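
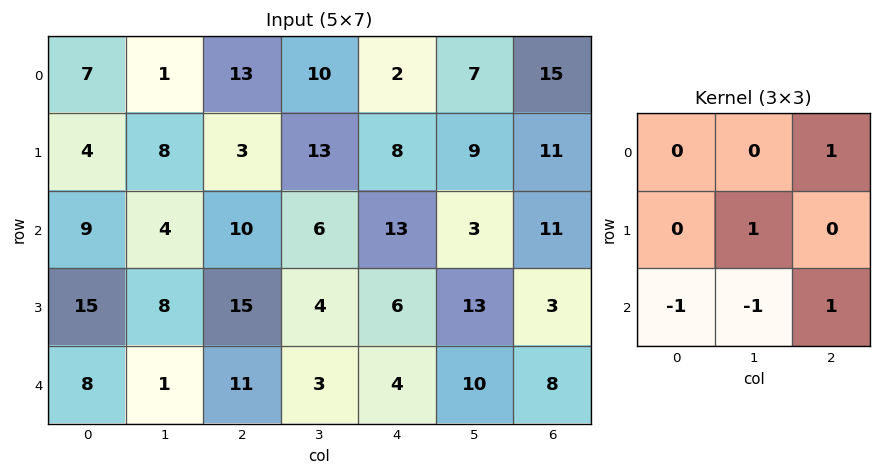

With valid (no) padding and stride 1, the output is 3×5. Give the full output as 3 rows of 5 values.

18 5 12 -1 19
-1 4 1 25 -2
20 12 7 12 18

Output[0,0]: The receptive field on the input at this output position is [7 1 13 / 4 8 3 / 9 4 10]. Elementwise product with the kernel and sum: 13·1 + 8·1 + 9·-1 + 4·-1 + 10·1.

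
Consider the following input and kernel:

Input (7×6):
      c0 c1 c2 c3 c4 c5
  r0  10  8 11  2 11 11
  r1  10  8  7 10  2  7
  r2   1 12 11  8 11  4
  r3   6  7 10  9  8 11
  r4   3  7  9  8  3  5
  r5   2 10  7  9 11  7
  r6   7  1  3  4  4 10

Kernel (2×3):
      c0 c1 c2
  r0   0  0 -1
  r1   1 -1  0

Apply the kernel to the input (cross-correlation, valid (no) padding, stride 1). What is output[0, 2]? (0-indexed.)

The receptive field on the input at this output position is [11 2 11 / 7 10 2]. Elementwise product with the kernel and sum: 11·-1 + 7·1 + 10·-1.

-14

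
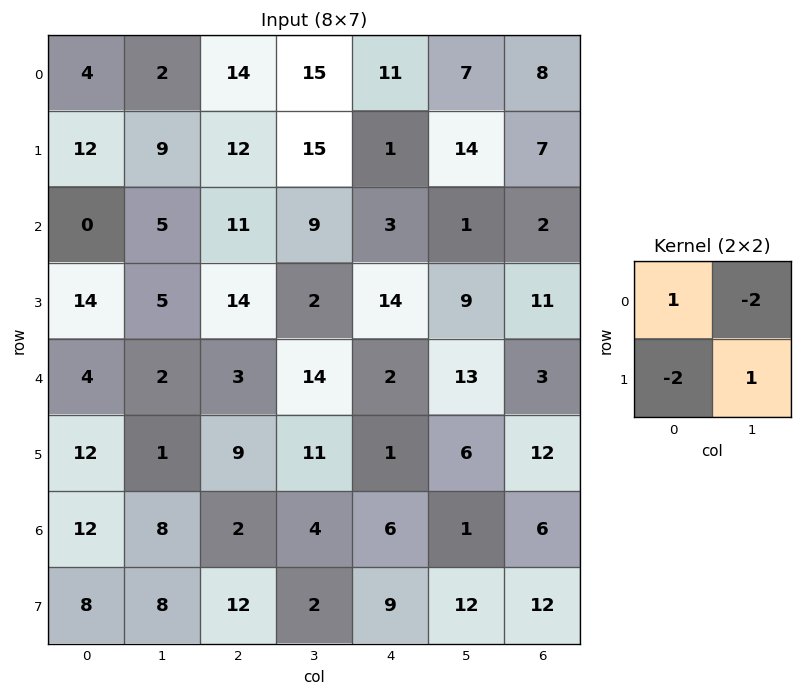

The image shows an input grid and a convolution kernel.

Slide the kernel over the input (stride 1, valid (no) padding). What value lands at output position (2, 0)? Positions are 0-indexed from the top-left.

-33

The receptive field on the input at this output position is [0 5 / 14 5]. Elementwise product with the kernel and sum: 0·1 + 5·-2 + 14·-2 + 5·1.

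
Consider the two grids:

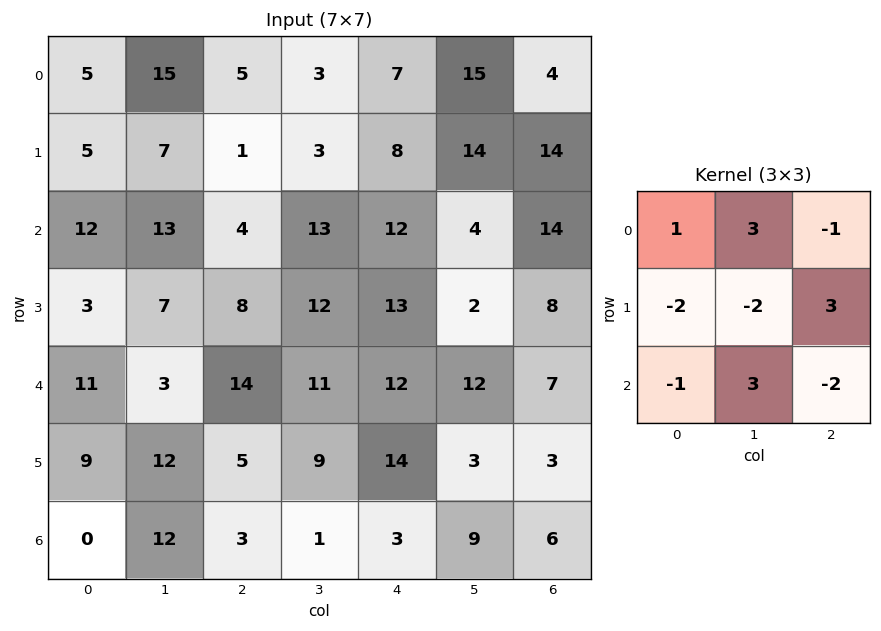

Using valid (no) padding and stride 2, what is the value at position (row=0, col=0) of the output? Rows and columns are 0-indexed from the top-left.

The receptive field on the input at this output position is [5 15 5 / 5 7 1 / 12 13 4]. Elementwise product with the kernel and sum: 5·1 + 15·3 + 5·-1 + 5·-2 + 7·-2 + 1·3 + 12·-1 + 13·3 + 4·-2.

43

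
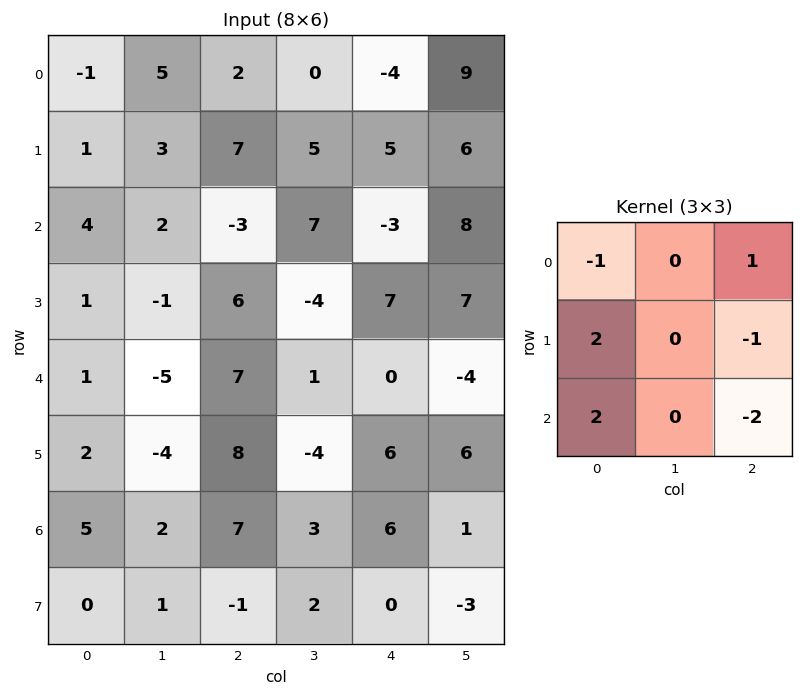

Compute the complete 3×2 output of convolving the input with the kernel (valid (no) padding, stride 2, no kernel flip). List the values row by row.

Output[0,0]: The receptive field on the input at this output position is [-1 5 2 / 1 3 7 / 4 2 -3]. Elementwise product with the kernel and sum: -1·-1 + 2·1 + 1·2 + 7·-1 + 4·2 + -3·-2.
Output[0,1]: The receptive field on the input at this output position is [2 0 -4 / 7 5 5 / -3 7 -3]. Elementwise product with the kernel and sum: 2·-1 + -4·1 + 7·2 + 5·-1 + -3·2 + -3·-2.

12 3
-23 19
-2 5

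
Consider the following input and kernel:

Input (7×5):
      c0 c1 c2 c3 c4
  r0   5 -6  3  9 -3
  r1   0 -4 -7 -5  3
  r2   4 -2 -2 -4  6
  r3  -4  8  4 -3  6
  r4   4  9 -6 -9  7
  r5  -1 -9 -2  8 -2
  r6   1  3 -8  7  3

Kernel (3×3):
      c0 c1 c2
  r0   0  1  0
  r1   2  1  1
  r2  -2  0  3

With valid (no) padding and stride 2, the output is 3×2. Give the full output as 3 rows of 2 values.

Output[0,0]: The receptive field on the input at this output position is [5 -6 3 / 0 -4 -7 / 4 -2 -2]. Elementwise product with the kernel and sum: -6·1 + 0·2 + -4·1 + -7·1 + 4·-2 + -2·3.
Output[0,1]: The receptive field on the input at this output position is [3 9 -3 / -7 -5 3 / -2 -4 6]. Elementwise product with the kernel and sum: 9·1 + -7·2 + -5·1 + 3·1 + -2·-2 + 6·3.

-31 15
-24 40
-30 18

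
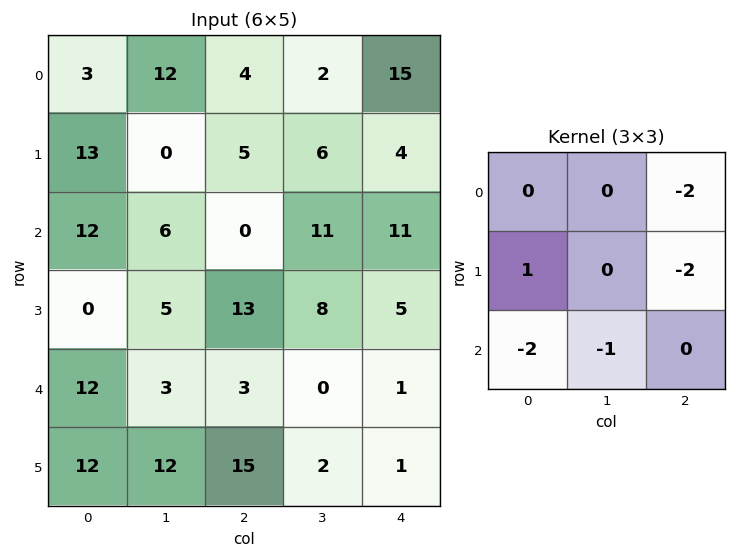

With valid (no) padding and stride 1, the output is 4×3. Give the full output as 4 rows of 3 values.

Output[0,0]: The receptive field on the input at this output position is [3 12 4 / 13 0 5 / 12 6 0]. Elementwise product with the kernel and sum: 4·-2 + 13·1 + 5·-2 + 12·-2 + 6·-1.

-35 -28 -44
-3 -51 -64
-53 -42 -25
-56 -52 -41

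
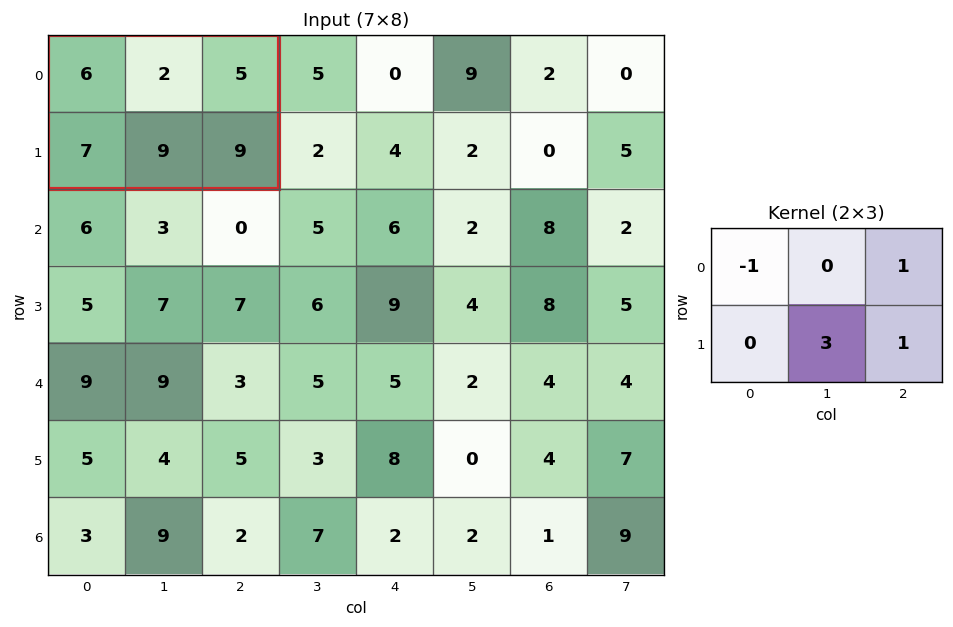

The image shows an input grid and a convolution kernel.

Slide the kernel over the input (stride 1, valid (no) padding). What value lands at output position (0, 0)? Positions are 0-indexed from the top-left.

35

The receptive field on the input at this output position is [6 2 5 / 7 9 9]. Elementwise product with the kernel and sum: 6·-1 + 5·1 + 9·3 + 9·1.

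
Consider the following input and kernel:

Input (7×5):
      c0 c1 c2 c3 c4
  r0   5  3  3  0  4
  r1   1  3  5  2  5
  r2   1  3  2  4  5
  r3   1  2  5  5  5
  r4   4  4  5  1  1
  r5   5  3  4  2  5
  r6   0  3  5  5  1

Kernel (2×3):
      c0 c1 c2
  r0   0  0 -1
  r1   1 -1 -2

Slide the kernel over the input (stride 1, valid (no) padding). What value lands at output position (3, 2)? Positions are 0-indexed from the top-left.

-3

The receptive field on the input at this output position is [5 5 5 / 5 1 1]. Elementwise product with the kernel and sum: 5·-1 + 5·1 + 1·-1 + 1·-2.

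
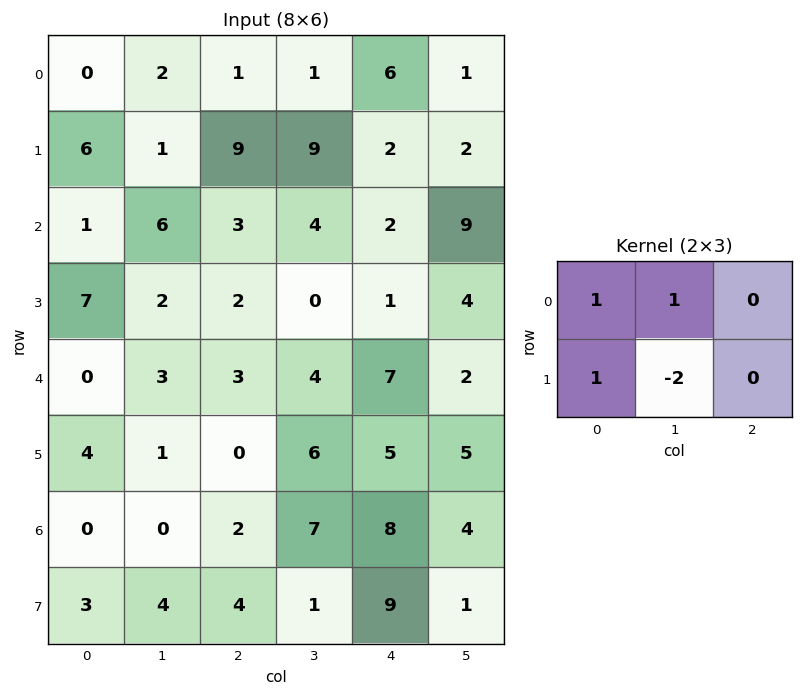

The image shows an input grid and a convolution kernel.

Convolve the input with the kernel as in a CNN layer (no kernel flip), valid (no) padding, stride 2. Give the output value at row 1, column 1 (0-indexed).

The receptive field on the input at this output position is [3 4 2 / 2 0 1]. Elementwise product with the kernel and sum: 3·1 + 4·1 + 2·1 + 0·-2.

9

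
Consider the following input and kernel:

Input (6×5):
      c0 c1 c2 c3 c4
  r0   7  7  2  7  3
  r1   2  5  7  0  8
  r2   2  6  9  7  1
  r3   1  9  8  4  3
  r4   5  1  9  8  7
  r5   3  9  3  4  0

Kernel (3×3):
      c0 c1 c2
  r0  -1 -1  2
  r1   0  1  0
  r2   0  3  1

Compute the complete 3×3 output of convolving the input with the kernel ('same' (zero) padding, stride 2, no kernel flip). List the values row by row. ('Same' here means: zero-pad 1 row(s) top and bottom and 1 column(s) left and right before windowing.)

18 23 27
22 25 2
40 13 0

Output[0,0]: The receptive field on the zero-padded input at this output position is [0 0 0 / 0 7 7 / 0 2 5]. Elementwise product with the kernel and sum: 0·-1 + 0·-1 + 0·2 + 7·1 + 2·3 + 5·1.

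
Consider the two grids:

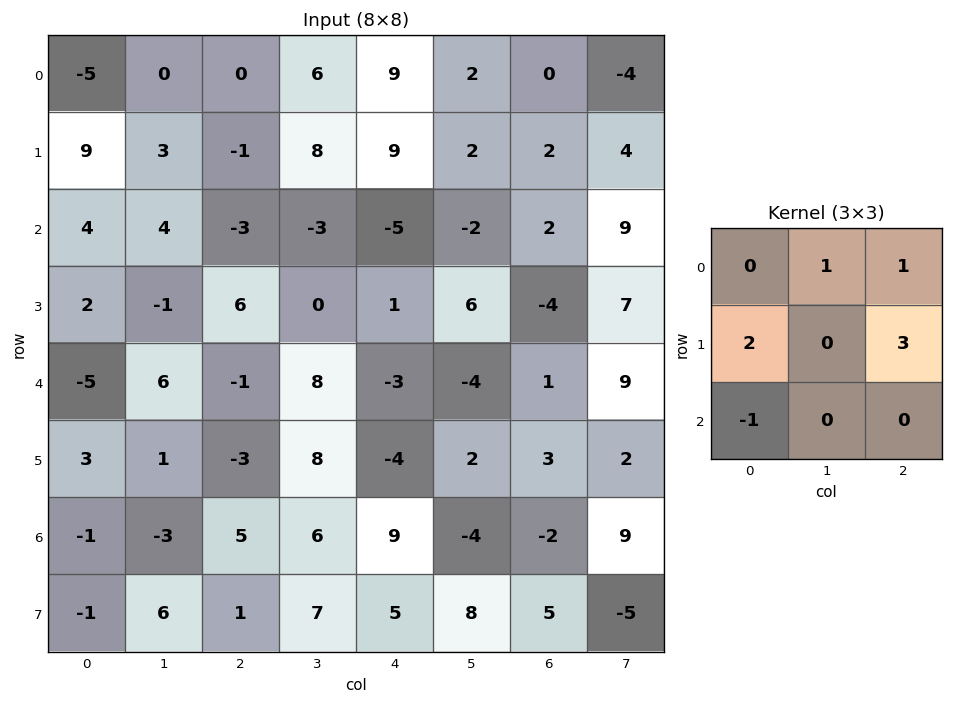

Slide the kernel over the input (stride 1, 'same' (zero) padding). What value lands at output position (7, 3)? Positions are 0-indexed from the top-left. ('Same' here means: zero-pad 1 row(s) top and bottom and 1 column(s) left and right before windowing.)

32

The receptive field on the zero-padded input at this output position is [5 6 9 / 1 7 5 / 0 0 0]. Elementwise product with the kernel and sum: 6·1 + 9·1 + 1·2 + 5·3 + 0·-1.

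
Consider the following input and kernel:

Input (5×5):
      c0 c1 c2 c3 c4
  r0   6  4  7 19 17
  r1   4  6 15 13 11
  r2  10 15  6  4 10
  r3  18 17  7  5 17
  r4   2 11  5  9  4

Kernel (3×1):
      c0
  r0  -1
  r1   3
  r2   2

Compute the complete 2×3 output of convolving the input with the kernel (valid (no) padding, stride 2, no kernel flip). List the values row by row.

26 50 36
48 25 49

Output[0,0]: The receptive field on the input at this output position is [6 / 4 / 10]. Elementwise product with the kernel and sum: 6·-1 + 4·3 + 10·2.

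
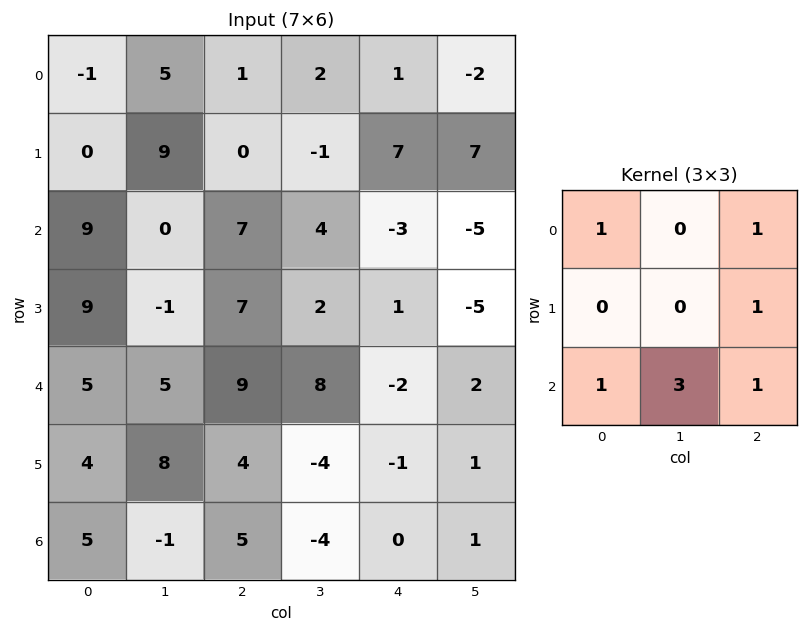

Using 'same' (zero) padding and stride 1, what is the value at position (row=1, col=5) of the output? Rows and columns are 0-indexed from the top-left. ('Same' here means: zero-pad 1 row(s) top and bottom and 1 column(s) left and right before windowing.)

-17

The receptive field on the zero-padded input at this output position is [1 -2 0 / 7 7 0 / -3 -5 0]. Elementwise product with the kernel and sum: 1·1 + 0·1 + 0·1 + -3·1 + -5·3 + 0·1.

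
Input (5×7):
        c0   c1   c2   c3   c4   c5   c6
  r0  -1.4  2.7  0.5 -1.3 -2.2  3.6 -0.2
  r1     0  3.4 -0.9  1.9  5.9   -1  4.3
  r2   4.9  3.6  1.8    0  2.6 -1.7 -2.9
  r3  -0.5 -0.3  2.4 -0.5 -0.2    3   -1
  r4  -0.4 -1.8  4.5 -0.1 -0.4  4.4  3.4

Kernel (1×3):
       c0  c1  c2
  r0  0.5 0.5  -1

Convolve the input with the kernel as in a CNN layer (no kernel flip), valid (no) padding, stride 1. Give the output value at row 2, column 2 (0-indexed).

The receptive field on the input at this output position is [1.8 0 2.6]. Elementwise product with the kernel and sum: 1.8·0.5 + 0·0.5 + 2.6·-1.

-1.7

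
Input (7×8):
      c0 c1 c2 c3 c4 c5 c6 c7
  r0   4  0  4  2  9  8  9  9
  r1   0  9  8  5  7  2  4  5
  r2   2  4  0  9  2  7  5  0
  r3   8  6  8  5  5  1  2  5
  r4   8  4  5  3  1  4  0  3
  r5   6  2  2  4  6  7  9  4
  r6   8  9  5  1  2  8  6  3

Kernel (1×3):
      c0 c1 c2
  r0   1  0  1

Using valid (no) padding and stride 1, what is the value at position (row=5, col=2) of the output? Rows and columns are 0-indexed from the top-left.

8

The receptive field on the input at this output position is [2 4 6]. Elementwise product with the kernel and sum: 2·1 + 6·1.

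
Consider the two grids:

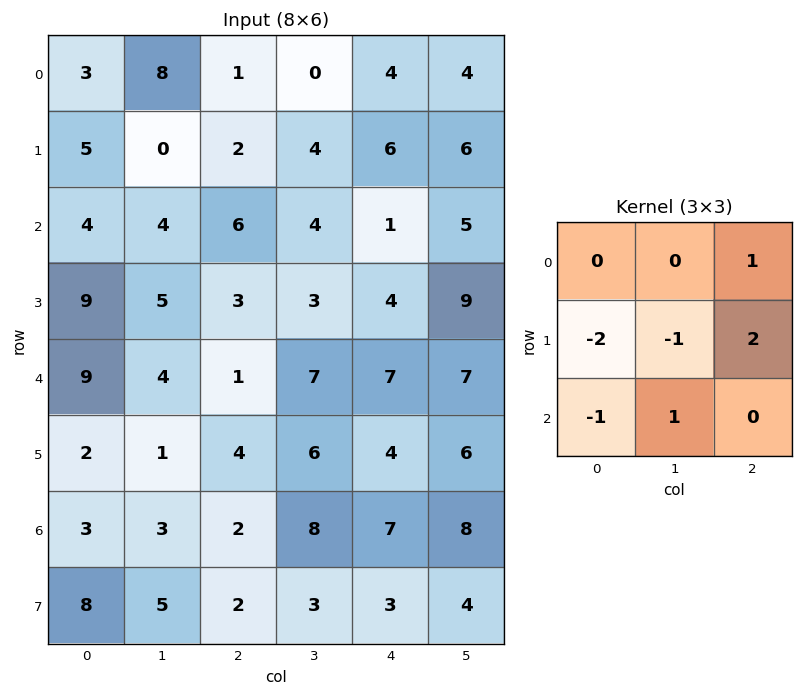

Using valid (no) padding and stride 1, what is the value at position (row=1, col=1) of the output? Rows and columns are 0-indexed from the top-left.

-4

The receptive field on the input at this output position is [0 2 4 / 4 6 4 / 5 3 3]. Elementwise product with the kernel and sum: 4·1 + 4·-2 + 6·-1 + 4·2 + 5·-1 + 3·1.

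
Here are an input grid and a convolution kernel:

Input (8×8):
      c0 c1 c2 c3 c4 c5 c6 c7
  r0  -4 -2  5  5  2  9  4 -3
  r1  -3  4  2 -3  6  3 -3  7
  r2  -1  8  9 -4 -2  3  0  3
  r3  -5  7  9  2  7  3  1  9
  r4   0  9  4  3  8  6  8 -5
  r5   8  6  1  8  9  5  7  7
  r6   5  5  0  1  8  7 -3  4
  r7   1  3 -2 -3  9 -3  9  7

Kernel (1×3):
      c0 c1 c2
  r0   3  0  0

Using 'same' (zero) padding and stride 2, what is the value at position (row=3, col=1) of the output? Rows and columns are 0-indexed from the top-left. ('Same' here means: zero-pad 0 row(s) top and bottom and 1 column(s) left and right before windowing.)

15

The receptive field on the zero-padded input at this output position is [5 0 1]. Elementwise product with the kernel and sum: 5·3.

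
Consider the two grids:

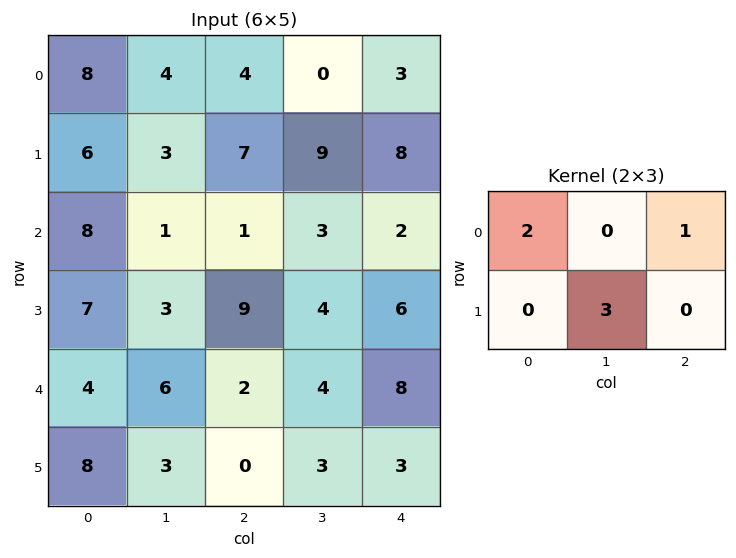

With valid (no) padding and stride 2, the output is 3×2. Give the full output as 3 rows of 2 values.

Output[0,0]: The receptive field on the input at this output position is [8 4 4 / 6 3 7]. Elementwise product with the kernel and sum: 8·2 + 4·1 + 3·3.

29 38
26 16
19 21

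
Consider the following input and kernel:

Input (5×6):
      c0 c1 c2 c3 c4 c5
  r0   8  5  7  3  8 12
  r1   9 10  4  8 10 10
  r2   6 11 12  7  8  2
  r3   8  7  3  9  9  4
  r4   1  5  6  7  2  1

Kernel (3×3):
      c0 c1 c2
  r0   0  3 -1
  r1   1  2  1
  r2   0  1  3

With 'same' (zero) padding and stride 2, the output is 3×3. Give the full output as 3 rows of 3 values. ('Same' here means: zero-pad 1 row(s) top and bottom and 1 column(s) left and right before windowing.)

Output[0,0]: The receptive field on the zero-padded input at this output position is [0 0 0 / 0 8 5 / 0 9 10]. Elementwise product with the kernel and sum: 0·3 + 0·-1 + 0·1 + 8·2 + 5·1 + 9·1 + 10·3.

60 50 71
69 76 66
24 24 35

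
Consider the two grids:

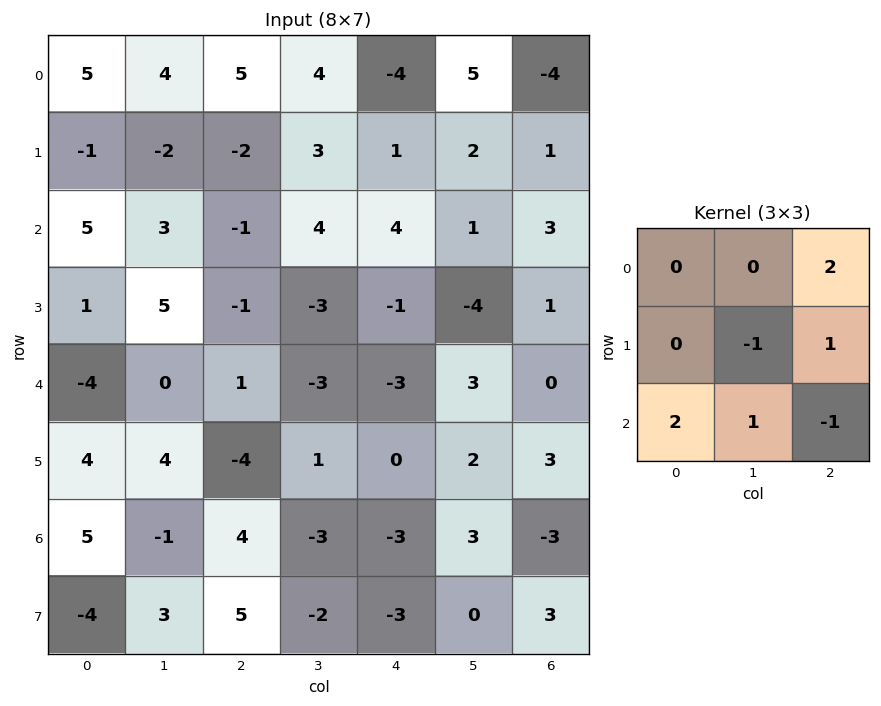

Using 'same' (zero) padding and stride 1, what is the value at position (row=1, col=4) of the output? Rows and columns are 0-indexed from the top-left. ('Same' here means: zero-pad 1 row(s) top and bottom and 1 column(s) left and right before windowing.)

The receptive field on the zero-padded input at this output position is [4 -4 5 / 3 1 2 / 4 4 1]. Elementwise product with the kernel and sum: 5·2 + 1·-1 + 2·1 + 4·2 + 4·1 + 1·-1.

22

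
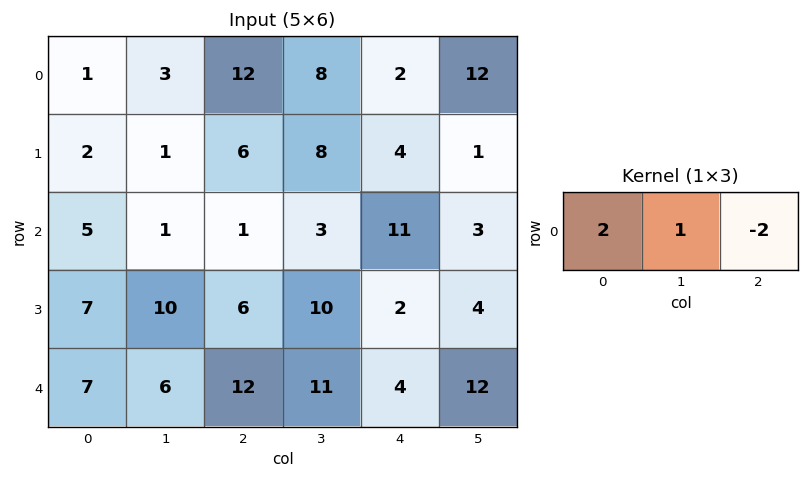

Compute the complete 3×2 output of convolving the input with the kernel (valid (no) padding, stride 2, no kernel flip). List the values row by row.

-19 28
9 -17
-4 27

Output[0,0]: The receptive field on the input at this output position is [1 3 12]. Elementwise product with the kernel and sum: 1·2 + 3·1 + 12·-2.
Output[0,1]: The receptive field on the input at this output position is [12 8 2]. Elementwise product with the kernel and sum: 12·2 + 8·1 + 2·-2.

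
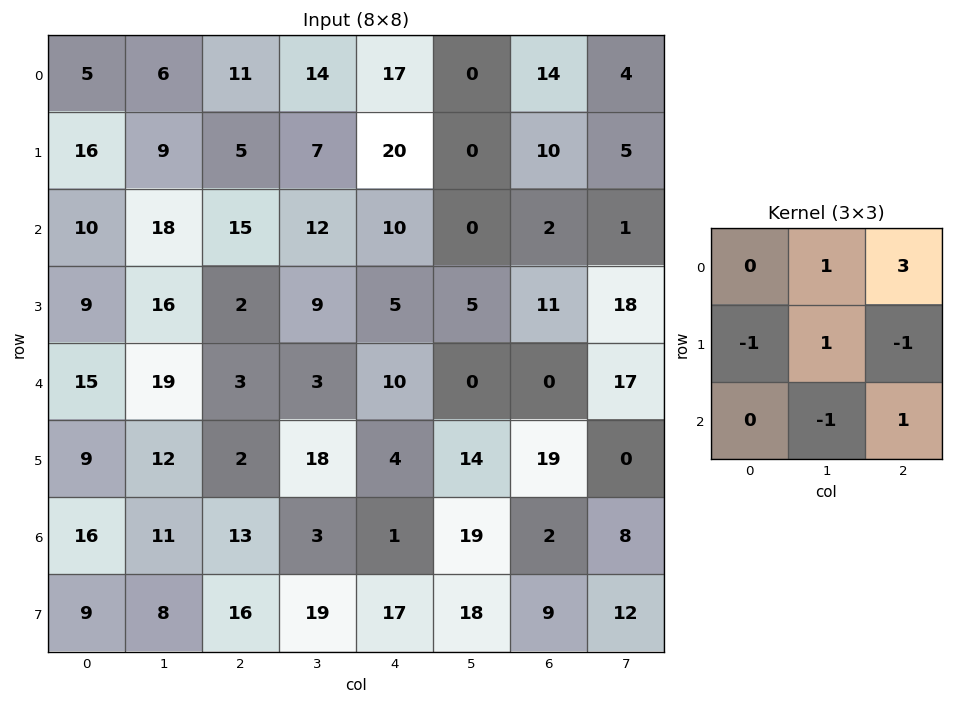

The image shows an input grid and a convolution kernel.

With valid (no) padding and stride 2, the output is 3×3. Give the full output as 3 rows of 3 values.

Output[0,0]: The receptive field on the input at this output position is [5 6 11 / 16 9 5 / 10 18 15]. Elementwise product with the kernel and sum: 6·1 + 11·3 + 16·-1 + 9·1 + 5·-1 + 18·-1 + 15·1.

24 45 14
52 51 -5
31 43 -26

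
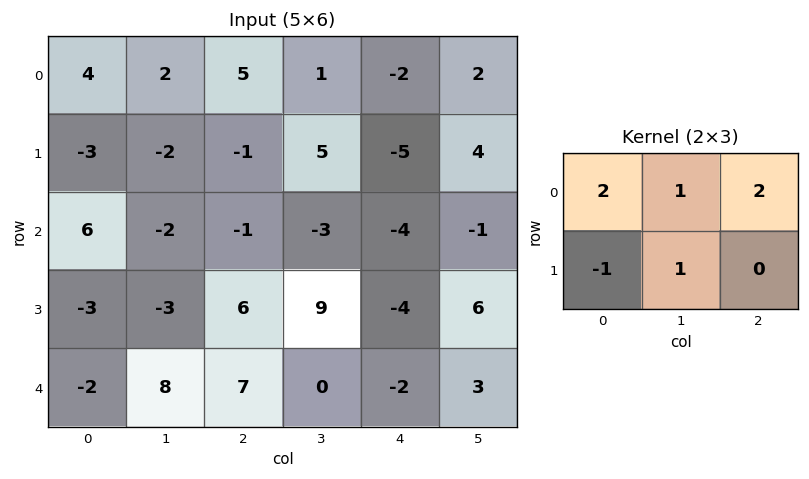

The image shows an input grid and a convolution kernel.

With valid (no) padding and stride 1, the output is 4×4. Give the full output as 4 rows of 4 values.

Output[0,0]: The receptive field on the input at this output position is [4 2 5 / -3 -2 -1]. Elementwise product with the kernel and sum: 4·2 + 2·1 + 5·2 + -3·-1 + -2·1.

21 12 13 -6
-18 6 -9 12
8 -2 -10 -25
13 17 6 24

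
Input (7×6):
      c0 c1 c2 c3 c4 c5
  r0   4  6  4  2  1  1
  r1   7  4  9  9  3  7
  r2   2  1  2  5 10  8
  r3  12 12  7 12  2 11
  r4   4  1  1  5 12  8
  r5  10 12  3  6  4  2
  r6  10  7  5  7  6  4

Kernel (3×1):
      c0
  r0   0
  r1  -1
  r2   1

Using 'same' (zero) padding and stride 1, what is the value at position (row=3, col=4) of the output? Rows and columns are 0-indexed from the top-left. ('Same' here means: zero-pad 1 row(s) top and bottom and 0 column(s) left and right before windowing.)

10

The receptive field on the zero-padded input at this output position is [10 / 2 / 12]. Elementwise product with the kernel and sum: 2·-1 + 12·1.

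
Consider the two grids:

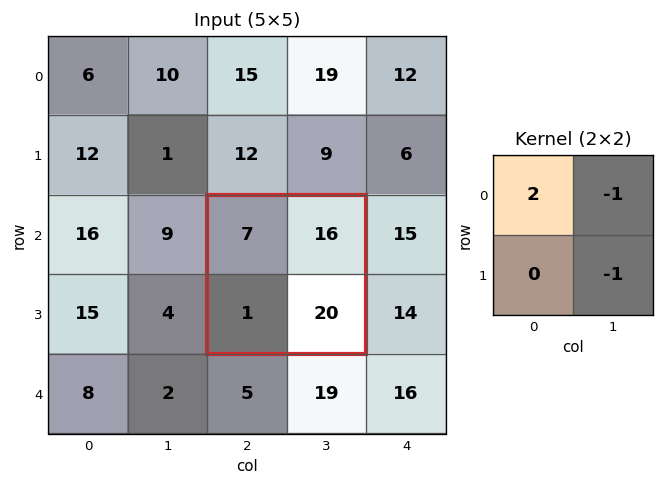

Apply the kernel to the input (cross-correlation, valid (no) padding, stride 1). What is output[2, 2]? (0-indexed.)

The receptive field on the input at this output position is [7 16 / 1 20]. Elementwise product with the kernel and sum: 7·2 + 16·-1 + 20·-1.

-22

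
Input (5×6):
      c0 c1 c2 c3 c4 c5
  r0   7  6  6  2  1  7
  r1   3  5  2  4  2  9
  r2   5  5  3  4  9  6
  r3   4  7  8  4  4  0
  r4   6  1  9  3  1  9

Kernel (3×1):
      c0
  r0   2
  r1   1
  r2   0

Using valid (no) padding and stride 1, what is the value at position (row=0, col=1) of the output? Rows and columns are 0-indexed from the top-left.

The receptive field on the input at this output position is [6 / 5 / 5]. Elementwise product with the kernel and sum: 6·2 + 5·1.

17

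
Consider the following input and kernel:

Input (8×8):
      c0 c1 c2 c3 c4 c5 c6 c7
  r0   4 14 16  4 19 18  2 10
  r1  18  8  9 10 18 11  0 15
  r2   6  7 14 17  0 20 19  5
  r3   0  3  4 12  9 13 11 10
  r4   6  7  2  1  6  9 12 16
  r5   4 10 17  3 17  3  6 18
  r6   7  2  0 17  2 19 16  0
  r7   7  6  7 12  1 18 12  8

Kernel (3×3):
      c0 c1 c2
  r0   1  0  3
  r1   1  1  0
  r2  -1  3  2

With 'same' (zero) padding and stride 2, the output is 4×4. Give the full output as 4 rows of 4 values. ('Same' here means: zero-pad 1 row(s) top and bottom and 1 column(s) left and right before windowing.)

74 69 89 39
36 92 101 135
47 95 112 115
70 60 58 126

Output[0,0]: The receptive field on the zero-padded input at this output position is [0 0 0 / 0 4 14 / 0 18 8]. Elementwise product with the kernel and sum: 0·1 + 0·3 + 0·1 + 4·1 + 0·-1 + 18·3 + 8·2.
Output[0,1]: The receptive field on the zero-padded input at this output position is [0 0 0 / 14 16 4 / 8 9 10]. Elementwise product with the kernel and sum: 0·1 + 0·3 + 14·1 + 16·1 + 8·-1 + 9·3 + 10·2.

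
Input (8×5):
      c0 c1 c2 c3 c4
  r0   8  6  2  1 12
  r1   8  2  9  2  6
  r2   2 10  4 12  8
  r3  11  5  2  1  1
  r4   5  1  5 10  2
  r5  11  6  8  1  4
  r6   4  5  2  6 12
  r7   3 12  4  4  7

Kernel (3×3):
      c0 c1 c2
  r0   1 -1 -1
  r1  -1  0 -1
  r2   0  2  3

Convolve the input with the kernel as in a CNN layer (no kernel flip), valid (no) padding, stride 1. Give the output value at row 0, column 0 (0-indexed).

15

The receptive field on the input at this output position is [8 6 2 / 8 2 9 / 2 10 4]. Elementwise product with the kernel and sum: 8·1 + 6·-1 + 2·-1 + 8·-1 + 9·-1 + 10·2 + 4·3.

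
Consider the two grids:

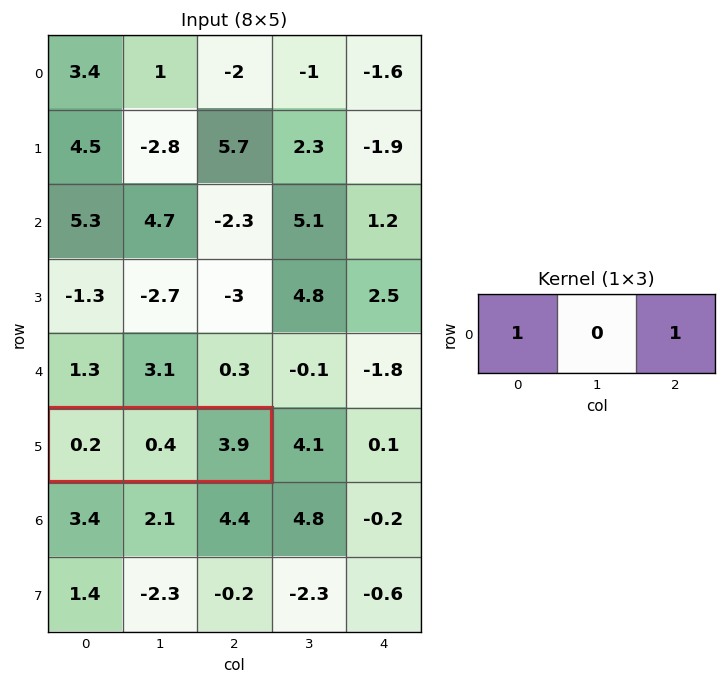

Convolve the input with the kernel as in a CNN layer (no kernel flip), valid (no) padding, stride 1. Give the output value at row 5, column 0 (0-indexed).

The receptive field on the input at this output position is [0.2 0.4 3.9]. Elementwise product with the kernel and sum: 0.2·1 + 3.9·1.

4.1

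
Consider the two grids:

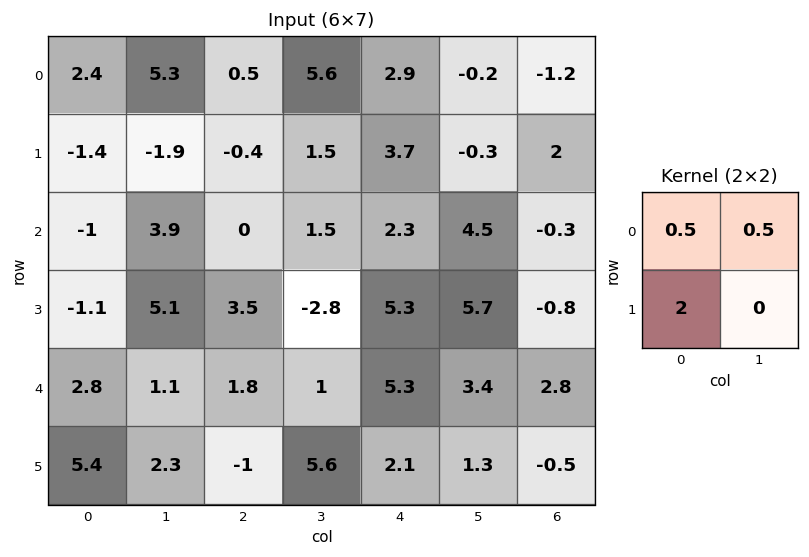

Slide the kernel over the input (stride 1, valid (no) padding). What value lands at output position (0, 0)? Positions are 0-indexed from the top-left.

The receptive field on the input at this output position is [2.4 5.3 / -1.4 -1.9]. Elementwise product with the kernel and sum: 2.4·0.5 + 5.3·0.5 + -1.4·2.

1.05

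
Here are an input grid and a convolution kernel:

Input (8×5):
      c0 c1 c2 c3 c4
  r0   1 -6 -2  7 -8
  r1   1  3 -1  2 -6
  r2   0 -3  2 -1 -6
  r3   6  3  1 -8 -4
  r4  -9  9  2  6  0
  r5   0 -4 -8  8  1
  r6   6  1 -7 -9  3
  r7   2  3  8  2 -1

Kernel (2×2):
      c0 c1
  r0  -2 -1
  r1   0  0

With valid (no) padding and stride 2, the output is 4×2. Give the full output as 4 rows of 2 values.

4 -3
3 -3
9 -10
-13 23

Output[0,0]: The receptive field on the input at this output position is [1 -6 / 1 3]. Elementwise product with the kernel and sum: 1·-2 + -6·-1.
Output[0,1]: The receptive field on the input at this output position is [-2 7 / -1 2]. Elementwise product with the kernel and sum: -2·-2 + 7·-1.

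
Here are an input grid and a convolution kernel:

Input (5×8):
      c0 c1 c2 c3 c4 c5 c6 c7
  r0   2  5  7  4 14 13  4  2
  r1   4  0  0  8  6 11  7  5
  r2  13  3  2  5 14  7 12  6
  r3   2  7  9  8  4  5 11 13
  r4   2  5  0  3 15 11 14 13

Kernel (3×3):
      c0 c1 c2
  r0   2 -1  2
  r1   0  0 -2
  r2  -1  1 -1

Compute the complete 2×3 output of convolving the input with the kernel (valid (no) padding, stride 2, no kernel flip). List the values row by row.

1 15 -10
12 7 5

Output[0,0]: The receptive field on the input at this output position is [2 5 7 / 4 0 0 / 13 3 2]. Elementwise product with the kernel and sum: 2·2 + 5·-1 + 7·2 + 0·-2 + 13·-1 + 3·1 + 2·-1.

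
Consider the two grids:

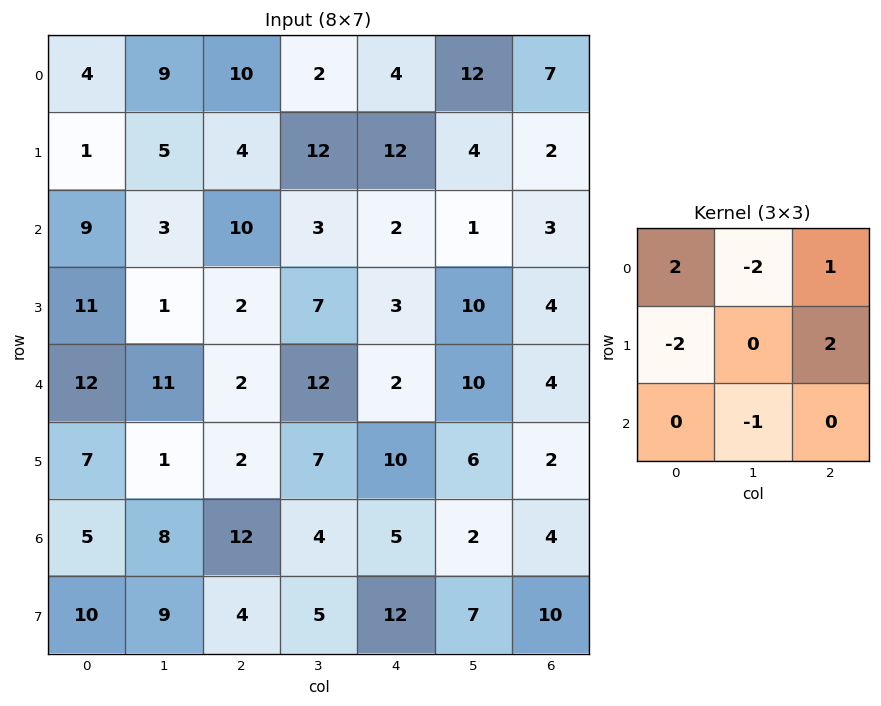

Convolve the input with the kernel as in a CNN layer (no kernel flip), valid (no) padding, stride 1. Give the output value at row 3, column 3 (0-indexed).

4

The receptive field on the input at this output position is [7 3 10 / 12 2 10 / 7 10 6]. Elementwise product with the kernel and sum: 7·2 + 3·-2 + 10·1 + 12·-2 + 10·2 + 10·-1.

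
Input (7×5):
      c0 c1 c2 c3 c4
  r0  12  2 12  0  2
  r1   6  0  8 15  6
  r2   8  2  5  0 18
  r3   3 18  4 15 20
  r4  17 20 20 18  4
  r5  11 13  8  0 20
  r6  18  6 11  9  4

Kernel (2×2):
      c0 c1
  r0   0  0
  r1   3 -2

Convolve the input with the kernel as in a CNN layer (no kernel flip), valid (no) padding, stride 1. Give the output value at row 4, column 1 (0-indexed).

23

The receptive field on the input at this output position is [20 20 / 13 8]. Elementwise product with the kernel and sum: 13·3 + 8·-2.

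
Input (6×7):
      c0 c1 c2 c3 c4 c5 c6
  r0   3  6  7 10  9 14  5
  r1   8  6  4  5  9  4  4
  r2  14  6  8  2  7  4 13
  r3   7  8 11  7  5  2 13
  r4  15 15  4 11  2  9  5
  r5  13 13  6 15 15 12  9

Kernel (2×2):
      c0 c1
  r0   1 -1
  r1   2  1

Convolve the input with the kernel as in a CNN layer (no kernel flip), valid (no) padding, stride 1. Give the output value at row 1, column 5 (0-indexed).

21

The receptive field on the input at this output position is [4 4 / 4 13]. Elementwise product with the kernel and sum: 4·1 + 4·-1 + 4·2 + 13·1.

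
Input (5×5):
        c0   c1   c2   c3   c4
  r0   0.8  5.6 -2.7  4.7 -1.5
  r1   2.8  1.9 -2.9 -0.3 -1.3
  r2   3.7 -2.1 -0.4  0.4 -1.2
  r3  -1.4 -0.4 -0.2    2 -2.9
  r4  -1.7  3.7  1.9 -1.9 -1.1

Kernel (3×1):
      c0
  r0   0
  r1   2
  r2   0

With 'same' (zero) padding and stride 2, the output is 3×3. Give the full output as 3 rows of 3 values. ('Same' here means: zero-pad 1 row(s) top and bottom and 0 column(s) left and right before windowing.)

Output[0,0]: The receptive field on the zero-padded input at this output position is [0 / 0.8 / 2.8]. Elementwise product with the kernel and sum: 0.8·2.

1.6 -5.4 -3
7.4 -0.8 -2.4
-3.4 3.8 -2.2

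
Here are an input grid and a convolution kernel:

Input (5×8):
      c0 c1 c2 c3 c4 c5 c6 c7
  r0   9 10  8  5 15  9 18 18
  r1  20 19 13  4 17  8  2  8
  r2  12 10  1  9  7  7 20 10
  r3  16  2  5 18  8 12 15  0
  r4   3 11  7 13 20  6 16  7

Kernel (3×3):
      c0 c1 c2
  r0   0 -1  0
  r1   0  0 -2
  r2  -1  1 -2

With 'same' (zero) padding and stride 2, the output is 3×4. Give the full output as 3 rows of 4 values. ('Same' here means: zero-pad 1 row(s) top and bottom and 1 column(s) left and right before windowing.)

-38 -24 -21 -58
-28 -64 -65 -19
-38 -31 -20 -29

Output[0,0]: The receptive field on the zero-padded input at this output position is [0 0 0 / 0 9 10 / 0 20 19]. Elementwise product with the kernel and sum: 0·-1 + 10·-2 + 0·-1 + 20·1 + 19·-2.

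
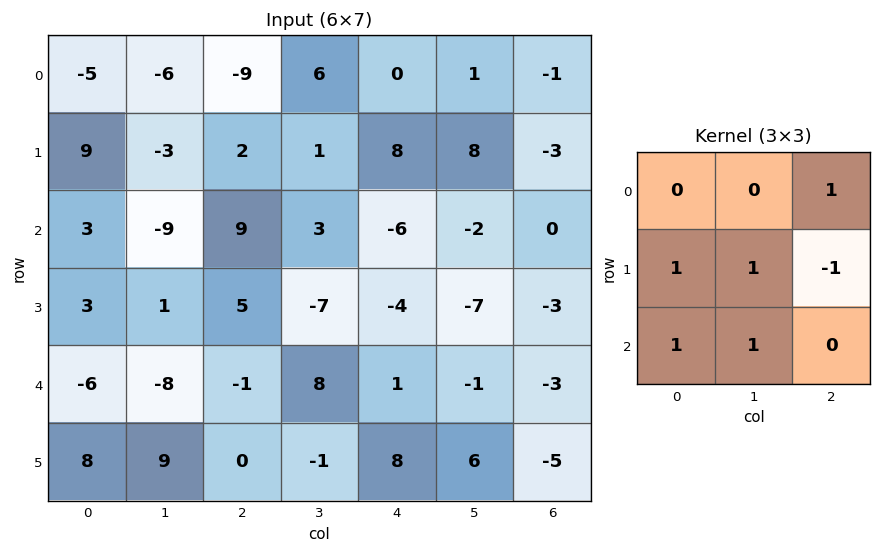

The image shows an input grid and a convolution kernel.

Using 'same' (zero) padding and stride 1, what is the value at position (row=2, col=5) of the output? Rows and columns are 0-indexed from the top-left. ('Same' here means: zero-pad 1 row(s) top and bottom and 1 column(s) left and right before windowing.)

-22

The receptive field on the zero-padded input at this output position is [8 8 -3 / -6 -2 0 / -4 -7 -3]. Elementwise product with the kernel and sum: -3·1 + -6·1 + -2·1 + 0·-1 + -4·1 + -7·1.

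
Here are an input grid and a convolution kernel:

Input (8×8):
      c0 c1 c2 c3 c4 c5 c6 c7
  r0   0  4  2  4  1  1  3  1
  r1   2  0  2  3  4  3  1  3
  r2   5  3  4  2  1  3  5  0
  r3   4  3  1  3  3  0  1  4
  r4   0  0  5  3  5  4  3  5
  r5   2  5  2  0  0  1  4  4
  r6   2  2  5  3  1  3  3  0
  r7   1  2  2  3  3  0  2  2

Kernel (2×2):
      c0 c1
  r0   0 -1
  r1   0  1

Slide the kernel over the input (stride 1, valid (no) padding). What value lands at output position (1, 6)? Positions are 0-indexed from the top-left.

-3

The receptive field on the input at this output position is [1 3 / 5 0]. Elementwise product with the kernel and sum: 3·-1 + 0·1.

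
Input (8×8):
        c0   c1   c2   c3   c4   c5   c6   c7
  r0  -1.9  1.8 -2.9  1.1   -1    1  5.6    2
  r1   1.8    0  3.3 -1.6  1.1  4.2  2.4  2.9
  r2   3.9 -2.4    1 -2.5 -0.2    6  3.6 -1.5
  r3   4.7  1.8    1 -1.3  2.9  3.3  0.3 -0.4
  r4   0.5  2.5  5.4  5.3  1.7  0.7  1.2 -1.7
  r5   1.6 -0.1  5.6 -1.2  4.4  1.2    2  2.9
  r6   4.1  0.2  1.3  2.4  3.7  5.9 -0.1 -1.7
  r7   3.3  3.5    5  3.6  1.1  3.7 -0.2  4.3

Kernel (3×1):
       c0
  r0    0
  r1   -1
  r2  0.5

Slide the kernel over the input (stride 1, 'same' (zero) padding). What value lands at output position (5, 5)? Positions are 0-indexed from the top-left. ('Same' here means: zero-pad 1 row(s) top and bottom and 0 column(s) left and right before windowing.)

1.75

The receptive field on the zero-padded input at this output position is [0.7 / 1.2 / 5.9]. Elementwise product with the kernel and sum: 1.2·-1 + 5.9·0.5.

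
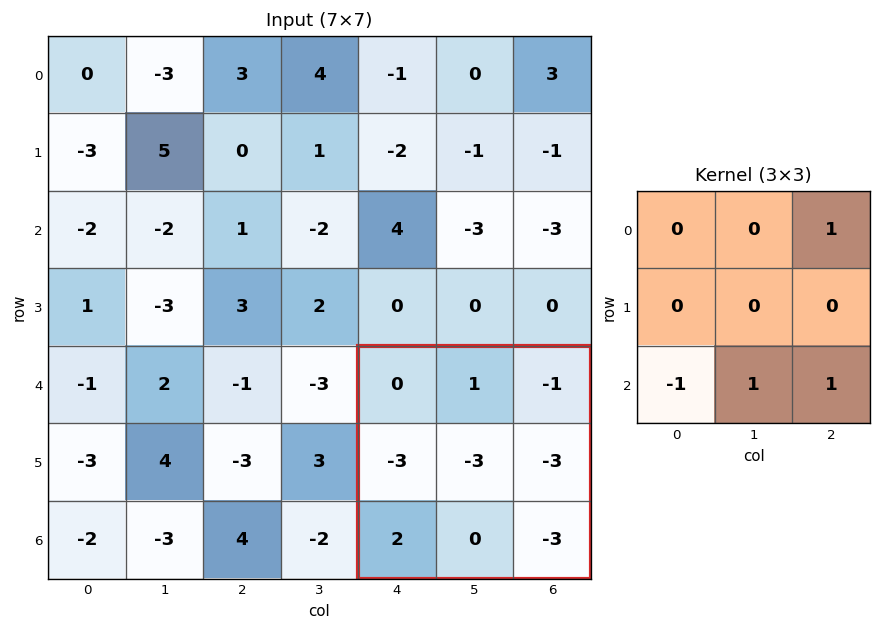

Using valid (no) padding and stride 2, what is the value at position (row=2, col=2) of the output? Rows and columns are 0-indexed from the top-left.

-6

The receptive field on the input at this output position is [0 1 -1 / -3 -3 -3 / 2 0 -3]. Elementwise product with the kernel and sum: -1·1 + 2·-1 + 0·1 + -3·1.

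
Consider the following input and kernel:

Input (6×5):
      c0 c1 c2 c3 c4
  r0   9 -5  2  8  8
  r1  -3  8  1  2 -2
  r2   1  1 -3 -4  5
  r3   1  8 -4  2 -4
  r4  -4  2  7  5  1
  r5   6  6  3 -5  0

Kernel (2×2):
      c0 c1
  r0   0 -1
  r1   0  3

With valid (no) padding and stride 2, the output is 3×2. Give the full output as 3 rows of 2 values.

29 -2
23 10
16 -20

Output[0,0]: The receptive field on the input at this output position is [9 -5 / -3 8]. Elementwise product with the kernel and sum: -5·-1 + 8·3.
Output[0,1]: The receptive field on the input at this output position is [2 8 / 1 2]. Elementwise product with the kernel and sum: 8·-1 + 2·3.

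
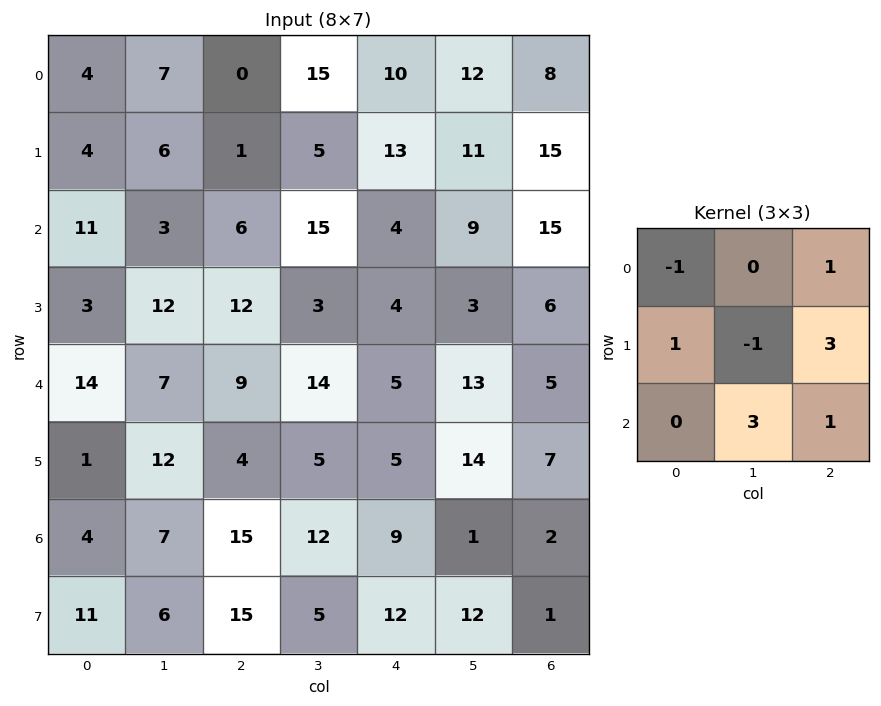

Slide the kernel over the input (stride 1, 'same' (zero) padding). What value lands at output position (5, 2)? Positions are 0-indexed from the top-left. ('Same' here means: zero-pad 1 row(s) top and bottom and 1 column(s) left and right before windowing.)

87

The receptive field on the zero-padded input at this output position is [7 9 14 / 12 4 5 / 7 15 12]. Elementwise product with the kernel and sum: 7·-1 + 14·1 + 12·1 + 4·-1 + 5·3 + 15·3 + 12·1.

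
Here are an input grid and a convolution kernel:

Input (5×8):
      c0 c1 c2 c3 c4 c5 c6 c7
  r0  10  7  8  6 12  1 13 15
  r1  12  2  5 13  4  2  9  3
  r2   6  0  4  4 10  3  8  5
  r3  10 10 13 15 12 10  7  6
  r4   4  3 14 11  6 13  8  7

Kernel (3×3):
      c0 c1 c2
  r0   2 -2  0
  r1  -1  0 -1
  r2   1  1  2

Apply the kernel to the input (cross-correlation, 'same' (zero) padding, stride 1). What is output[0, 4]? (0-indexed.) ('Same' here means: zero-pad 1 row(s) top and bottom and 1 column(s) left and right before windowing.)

14

The receptive field on the zero-padded input at this output position is [0 0 0 / 6 12 1 / 13 4 2]. Elementwise product with the kernel and sum: 0·2 + 0·-2 + 6·-1 + 1·-1 + 13·1 + 4·1 + 2·2.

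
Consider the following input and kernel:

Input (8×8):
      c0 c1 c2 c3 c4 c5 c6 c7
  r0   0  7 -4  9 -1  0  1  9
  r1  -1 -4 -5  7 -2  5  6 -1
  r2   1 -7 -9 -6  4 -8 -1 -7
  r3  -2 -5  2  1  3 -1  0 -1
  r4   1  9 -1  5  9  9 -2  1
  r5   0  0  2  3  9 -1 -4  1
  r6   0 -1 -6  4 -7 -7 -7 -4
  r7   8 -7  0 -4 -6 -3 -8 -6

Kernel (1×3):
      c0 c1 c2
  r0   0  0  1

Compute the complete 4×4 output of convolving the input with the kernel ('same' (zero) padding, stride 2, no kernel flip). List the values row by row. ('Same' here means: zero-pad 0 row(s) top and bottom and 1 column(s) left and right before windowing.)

7 9 0 9
-7 -6 -8 -7
9 5 9 1
-1 4 -7 -4

Output[0,0]: The receptive field on the zero-padded input at this output position is [0 0 7]. Elementwise product with the kernel and sum: 7·1.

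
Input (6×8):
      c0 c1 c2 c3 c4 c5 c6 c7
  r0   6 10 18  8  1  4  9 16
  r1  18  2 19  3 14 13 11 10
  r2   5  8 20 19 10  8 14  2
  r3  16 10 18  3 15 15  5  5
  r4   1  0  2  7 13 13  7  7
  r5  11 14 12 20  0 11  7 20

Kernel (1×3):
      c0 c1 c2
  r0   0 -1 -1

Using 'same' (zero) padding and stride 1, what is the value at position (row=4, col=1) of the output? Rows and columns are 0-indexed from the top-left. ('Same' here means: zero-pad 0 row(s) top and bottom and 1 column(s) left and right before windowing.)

The receptive field on the zero-padded input at this output position is [1 0 2]. Elementwise product with the kernel and sum: 0·-1 + 2·-1.

-2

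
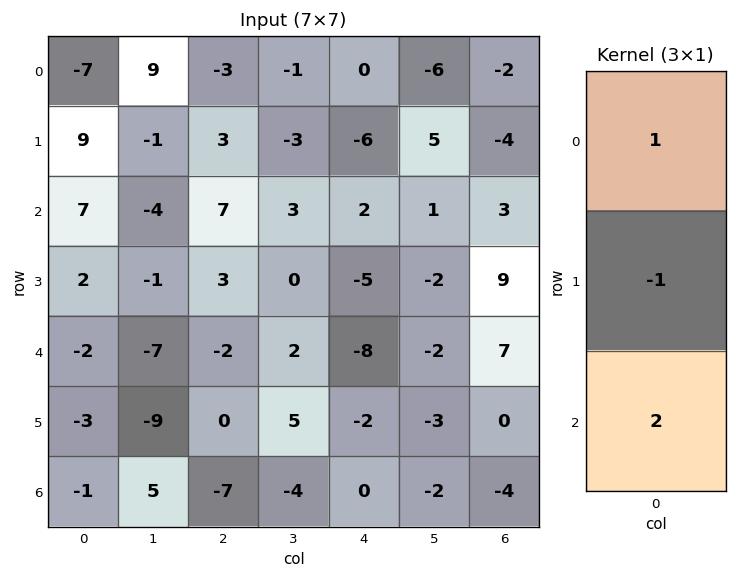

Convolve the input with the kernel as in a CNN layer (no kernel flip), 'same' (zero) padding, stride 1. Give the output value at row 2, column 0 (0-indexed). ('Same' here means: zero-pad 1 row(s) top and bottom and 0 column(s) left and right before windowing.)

The receptive field on the zero-padded input at this output position is [9 / 7 / 2]. Elementwise product with the kernel and sum: 9·1 + 7·-1 + 2·2.

6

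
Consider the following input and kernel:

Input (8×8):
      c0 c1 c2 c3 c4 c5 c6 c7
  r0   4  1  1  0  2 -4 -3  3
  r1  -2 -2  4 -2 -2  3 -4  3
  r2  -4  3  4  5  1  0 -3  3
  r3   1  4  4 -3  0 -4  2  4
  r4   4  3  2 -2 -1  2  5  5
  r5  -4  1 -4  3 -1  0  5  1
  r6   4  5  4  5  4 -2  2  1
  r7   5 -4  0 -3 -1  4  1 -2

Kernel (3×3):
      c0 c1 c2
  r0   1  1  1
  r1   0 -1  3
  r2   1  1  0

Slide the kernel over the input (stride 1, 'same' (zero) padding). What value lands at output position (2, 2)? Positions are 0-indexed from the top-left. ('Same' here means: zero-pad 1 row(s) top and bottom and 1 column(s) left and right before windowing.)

19

The receptive field on the zero-padded input at this output position is [-2 4 -2 / 3 4 5 / 4 4 -3]. Elementwise product with the kernel and sum: -2·1 + 4·1 + -2·1 + 4·-1 + 5·3 + 4·1 + 4·1.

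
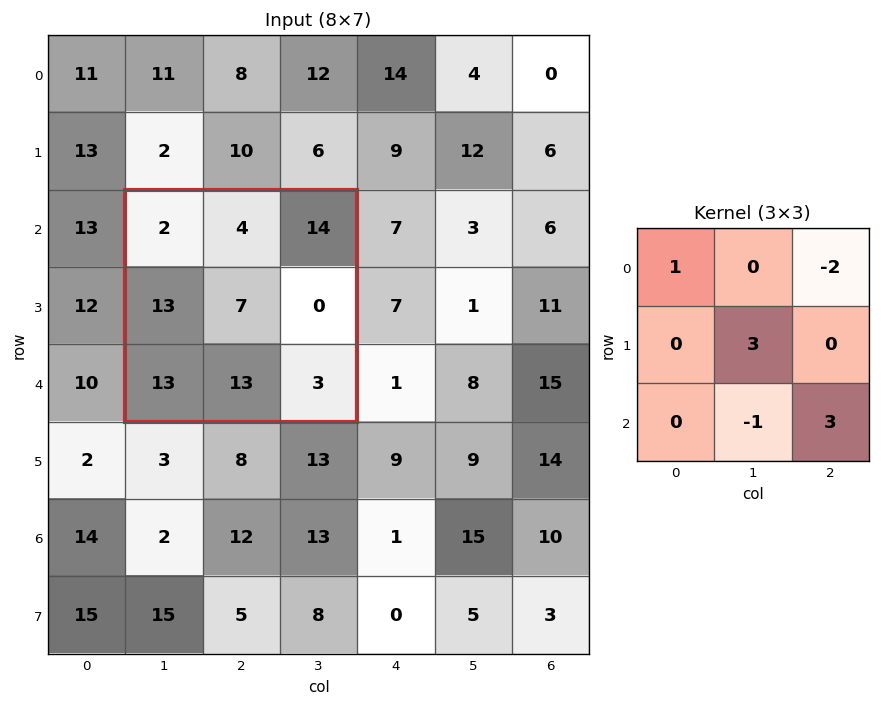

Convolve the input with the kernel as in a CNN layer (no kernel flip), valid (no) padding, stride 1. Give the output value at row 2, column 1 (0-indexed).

-9

The receptive field on the input at this output position is [2 4 14 / 13 7 0 / 13 13 3]. Elementwise product with the kernel and sum: 2·1 + 14·-2 + 7·3 + 13·-1 + 3·3.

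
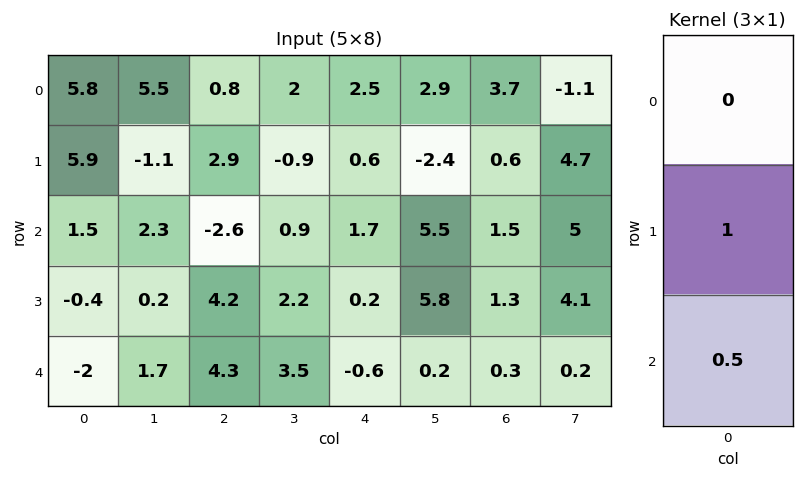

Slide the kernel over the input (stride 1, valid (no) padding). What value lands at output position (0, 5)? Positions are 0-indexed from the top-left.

0.35

The receptive field on the input at this output position is [2.9 / -2.4 / 5.5]. Elementwise product with the kernel and sum: -2.4·1 + 5.5·0.5.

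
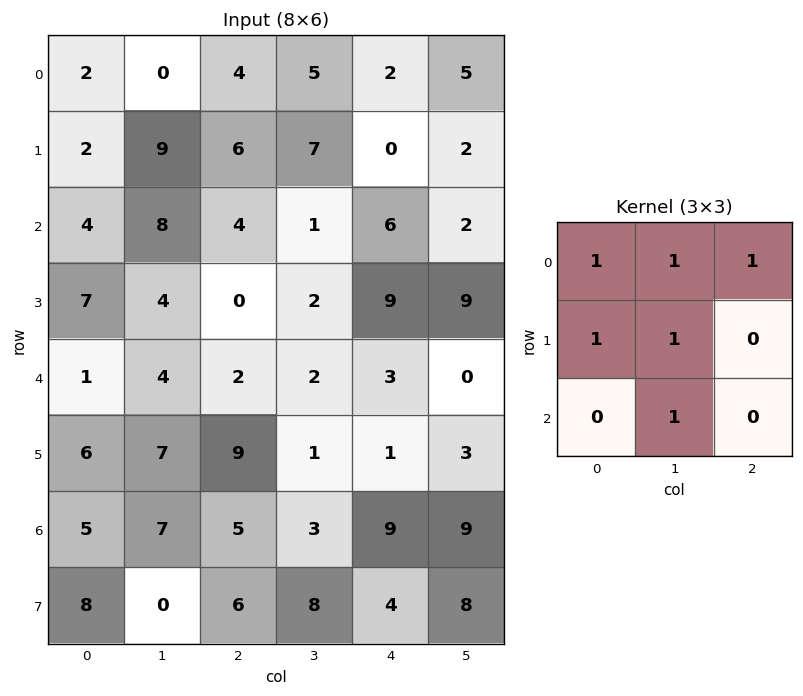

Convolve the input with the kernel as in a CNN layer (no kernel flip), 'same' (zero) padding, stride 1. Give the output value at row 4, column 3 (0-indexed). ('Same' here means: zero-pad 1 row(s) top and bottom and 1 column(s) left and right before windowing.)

16

The receptive field on the zero-padded input at this output position is [0 2 9 / 2 2 3 / 9 1 1]. Elementwise product with the kernel and sum: 0·1 + 2·1 + 9·1 + 2·1 + 2·1 + 1·1.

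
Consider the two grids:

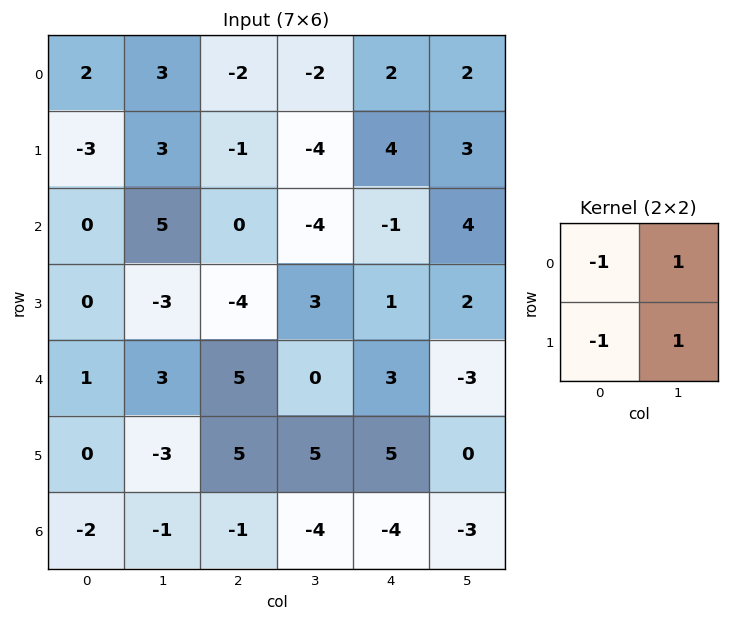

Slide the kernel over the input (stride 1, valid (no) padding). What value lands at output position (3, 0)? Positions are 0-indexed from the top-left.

-1

The receptive field on the input at this output position is [0 -3 / 1 3]. Elementwise product with the kernel and sum: 0·-1 + -3·1 + 1·-1 + 3·1.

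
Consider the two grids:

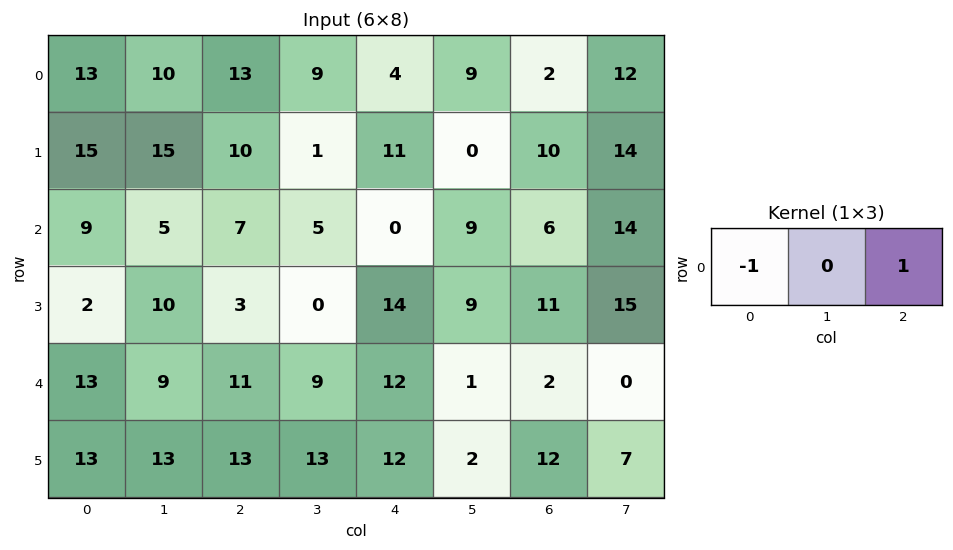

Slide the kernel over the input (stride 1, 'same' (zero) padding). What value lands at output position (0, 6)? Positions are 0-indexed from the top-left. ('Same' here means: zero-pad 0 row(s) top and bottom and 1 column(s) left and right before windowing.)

The receptive field on the zero-padded input at this output position is [9 2 12]. Elementwise product with the kernel and sum: 9·-1 + 12·1.

3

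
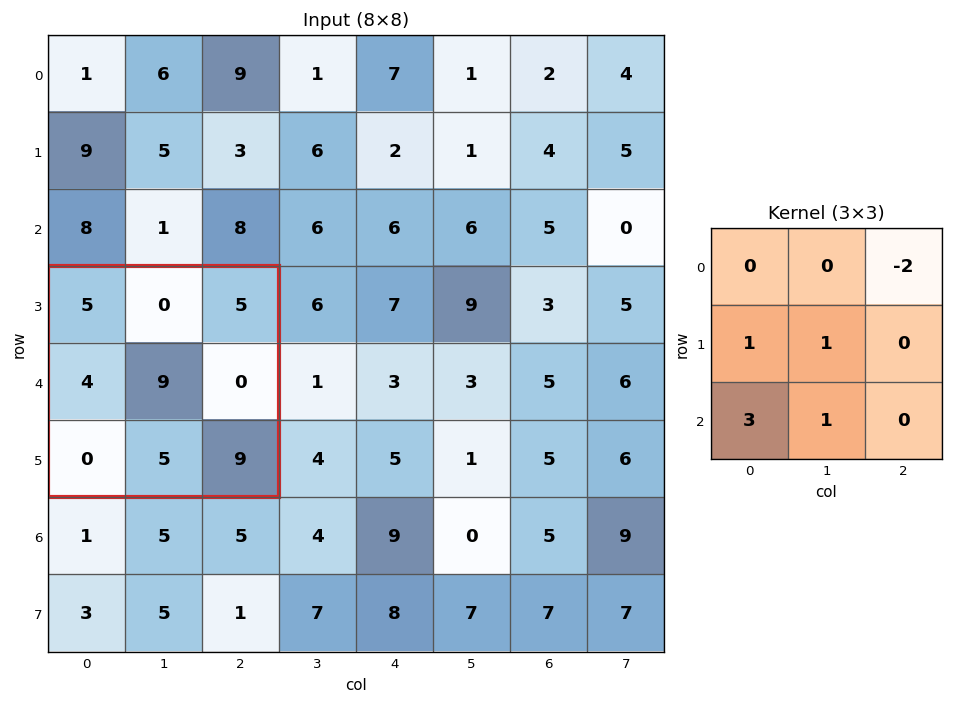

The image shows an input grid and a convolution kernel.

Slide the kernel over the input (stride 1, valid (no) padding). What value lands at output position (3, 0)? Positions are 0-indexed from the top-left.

The receptive field on the input at this output position is [5 0 5 / 4 9 0 / 0 5 9]. Elementwise product with the kernel and sum: 5·-2 + 4·1 + 9·1 + 0·3 + 5·1.

8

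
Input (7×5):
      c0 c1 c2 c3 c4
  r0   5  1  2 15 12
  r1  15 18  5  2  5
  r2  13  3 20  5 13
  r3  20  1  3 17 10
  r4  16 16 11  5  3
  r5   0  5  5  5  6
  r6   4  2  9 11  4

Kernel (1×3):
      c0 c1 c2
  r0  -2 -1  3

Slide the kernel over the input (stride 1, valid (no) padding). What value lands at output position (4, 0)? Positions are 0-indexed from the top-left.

-15

The receptive field on the input at this output position is [16 16 11]. Elementwise product with the kernel and sum: 16·-2 + 16·-1 + 11·3.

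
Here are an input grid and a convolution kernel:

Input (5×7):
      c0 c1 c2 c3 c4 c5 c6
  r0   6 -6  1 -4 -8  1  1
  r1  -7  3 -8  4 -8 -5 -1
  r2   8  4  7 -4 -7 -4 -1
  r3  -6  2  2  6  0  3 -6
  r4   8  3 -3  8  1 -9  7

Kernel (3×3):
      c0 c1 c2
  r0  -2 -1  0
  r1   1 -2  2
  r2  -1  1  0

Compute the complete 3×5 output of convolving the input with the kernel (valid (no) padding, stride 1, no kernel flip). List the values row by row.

-39 41 -41 23 18
33 -16 17 -4 23
-31 -11 -9 20 -10

Output[0,0]: The receptive field on the input at this output position is [6 -6 1 / -7 3 -8 / 8 4 7]. Elementwise product with the kernel and sum: 6·-2 + -6·-1 + -7·1 + 3·-2 + -8·2 + 8·-1 + 4·1.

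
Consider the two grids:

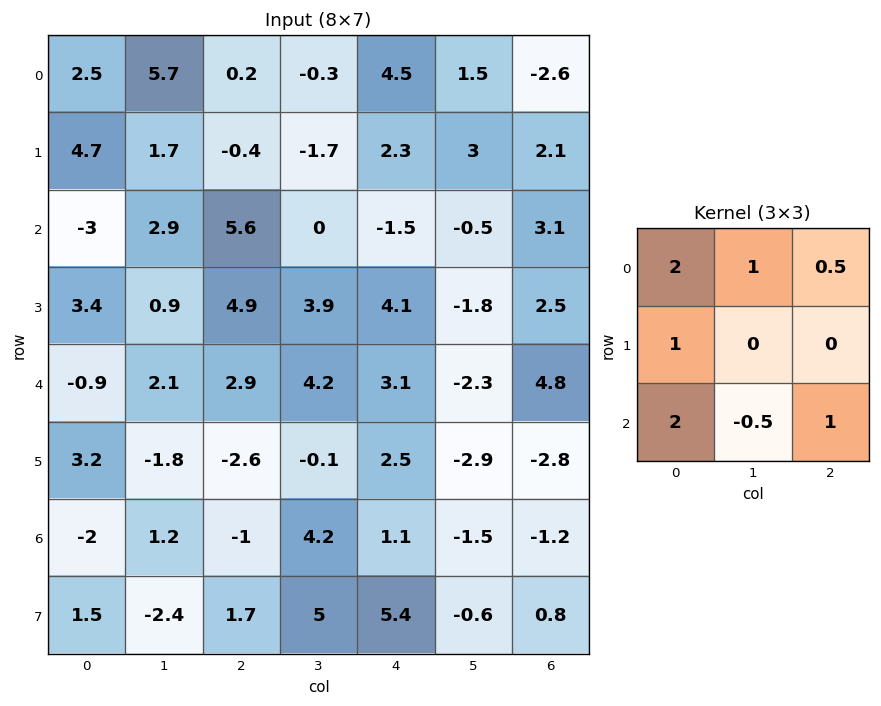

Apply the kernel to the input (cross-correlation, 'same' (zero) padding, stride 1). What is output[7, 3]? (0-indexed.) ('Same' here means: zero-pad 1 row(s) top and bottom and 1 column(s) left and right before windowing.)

The receptive field on the zero-padded input at this output position is [-1 4.2 1.1 / 1.7 5 5.4 / 0 0 0]. Elementwise product with the kernel and sum: -1·2 + 4.2·1 + 1.1·0.5 + 1.7·1 + 0·2 + 0·-0.5 + 0·1.

4.45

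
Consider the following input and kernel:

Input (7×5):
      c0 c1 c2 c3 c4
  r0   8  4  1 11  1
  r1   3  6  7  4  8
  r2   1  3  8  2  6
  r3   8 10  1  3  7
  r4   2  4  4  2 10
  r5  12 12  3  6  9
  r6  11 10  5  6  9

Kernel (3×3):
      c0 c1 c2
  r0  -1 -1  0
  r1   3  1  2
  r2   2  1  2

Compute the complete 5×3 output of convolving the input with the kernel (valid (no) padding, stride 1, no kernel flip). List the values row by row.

Output[0,0]: The receptive field on the input at this output position is [8 4 1 / 3 6 7 / 1 3 8]. Elementwise product with the kernel and sum: 8·-1 + 4·-1 + 3·3 + 6·1 + 7·2 + 1·2 + 3·1 + 8·2.
Output[0,1]: The receptive field on the input at this output position is [4 1 11 / 6 7 4 / 3 8 2]. Elementwise product with the kernel and sum: 4·-1 + 1·-1 + 6·3 + 7·1 + 4·2 + 3·2 + 8·1 + 2·2.

38 46 59
41 35 46
48 42 40
42 48 60
90 80 61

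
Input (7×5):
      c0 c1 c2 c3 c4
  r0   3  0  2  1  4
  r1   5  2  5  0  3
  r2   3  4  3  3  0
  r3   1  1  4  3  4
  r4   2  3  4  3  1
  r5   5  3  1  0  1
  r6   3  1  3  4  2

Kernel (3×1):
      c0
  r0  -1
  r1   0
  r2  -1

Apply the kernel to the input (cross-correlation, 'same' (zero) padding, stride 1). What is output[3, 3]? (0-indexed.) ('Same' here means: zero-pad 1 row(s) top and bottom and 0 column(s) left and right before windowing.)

-6

The receptive field on the zero-padded input at this output position is [3 / 3 / 3]. Elementwise product with the kernel and sum: 3·-1 + 3·-1.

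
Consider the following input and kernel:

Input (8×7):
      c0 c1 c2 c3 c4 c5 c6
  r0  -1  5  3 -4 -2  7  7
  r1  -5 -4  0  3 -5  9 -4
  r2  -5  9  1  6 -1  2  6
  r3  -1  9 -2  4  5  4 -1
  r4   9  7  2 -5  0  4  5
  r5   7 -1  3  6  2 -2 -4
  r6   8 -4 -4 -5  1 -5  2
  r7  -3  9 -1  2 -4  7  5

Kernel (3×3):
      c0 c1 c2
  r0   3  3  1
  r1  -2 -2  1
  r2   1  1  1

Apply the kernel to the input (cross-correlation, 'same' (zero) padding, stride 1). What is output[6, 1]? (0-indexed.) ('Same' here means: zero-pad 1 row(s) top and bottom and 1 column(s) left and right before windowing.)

14

The receptive field on the zero-padded input at this output position is [7 -1 3 / 8 -4 -4 / -3 9 -1]. Elementwise product with the kernel and sum: 7·3 + -1·3 + 3·1 + 8·-2 + -4·-2 + -4·1 + -3·1 + 9·1 + -1·1.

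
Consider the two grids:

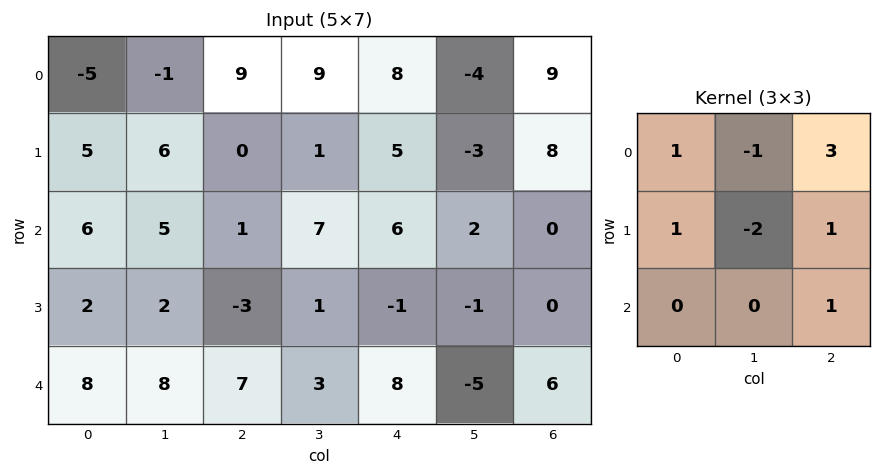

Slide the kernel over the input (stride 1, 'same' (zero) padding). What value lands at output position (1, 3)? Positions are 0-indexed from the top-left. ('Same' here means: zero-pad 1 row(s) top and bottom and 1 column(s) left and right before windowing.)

The receptive field on the zero-padded input at this output position is [9 9 8 / 0 1 5 / 1 7 6]. Elementwise product with the kernel and sum: 9·1 + 9·-1 + 8·3 + 0·1 + 1·-2 + 5·1 + 6·1.

33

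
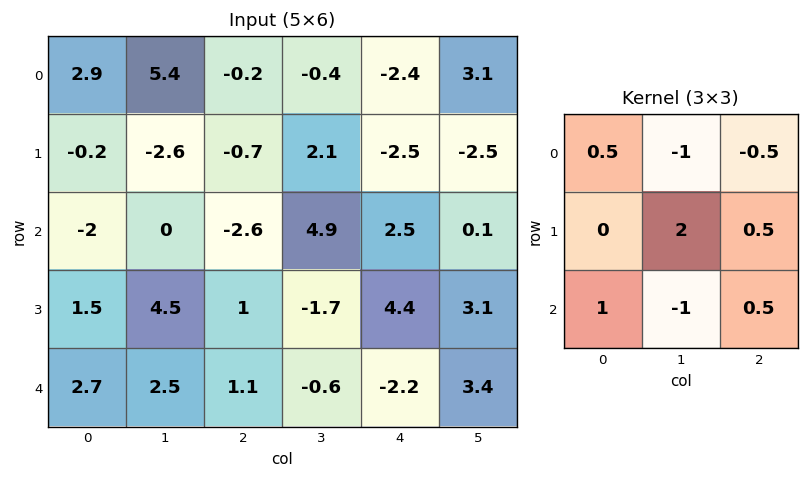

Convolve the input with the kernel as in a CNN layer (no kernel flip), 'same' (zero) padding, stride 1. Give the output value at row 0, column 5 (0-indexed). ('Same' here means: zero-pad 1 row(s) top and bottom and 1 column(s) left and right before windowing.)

The receptive field on the zero-padded input at this output position is [0 0 0 / -2.4 3.1 0 / -2.5 -2.5 0]. Elementwise product with the kernel and sum: 0·0.5 + 0·-1 + 0·-0.5 + 3.1·2 + 0·0.5 + -2.5·1 + -2.5·-1 + 0·0.5.

6.2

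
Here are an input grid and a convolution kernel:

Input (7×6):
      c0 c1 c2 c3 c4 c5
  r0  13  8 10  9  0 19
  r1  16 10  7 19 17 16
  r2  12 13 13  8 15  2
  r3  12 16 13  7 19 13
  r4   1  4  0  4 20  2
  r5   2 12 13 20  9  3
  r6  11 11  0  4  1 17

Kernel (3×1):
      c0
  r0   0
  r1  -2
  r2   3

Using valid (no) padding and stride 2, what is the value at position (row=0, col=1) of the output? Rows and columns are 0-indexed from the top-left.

25

The receptive field on the input at this output position is [10 / 7 / 13]. Elementwise product with the kernel and sum: 7·-2 + 13·3.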